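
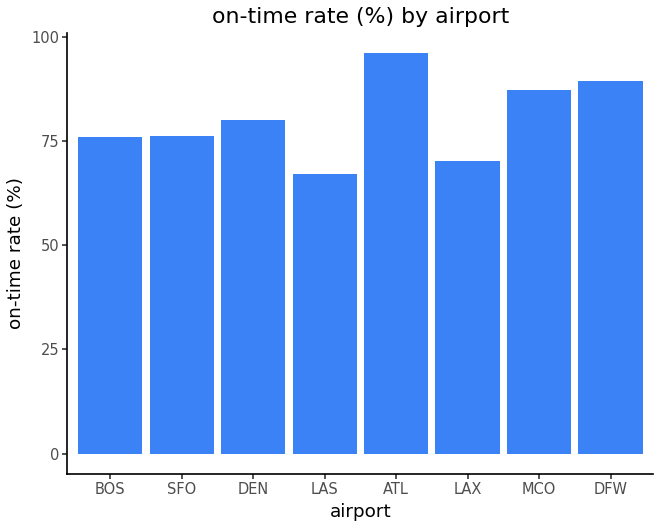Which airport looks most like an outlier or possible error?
ATL ≈ 100; the rest sit between ≈ 70 and ≈ 90.

ATL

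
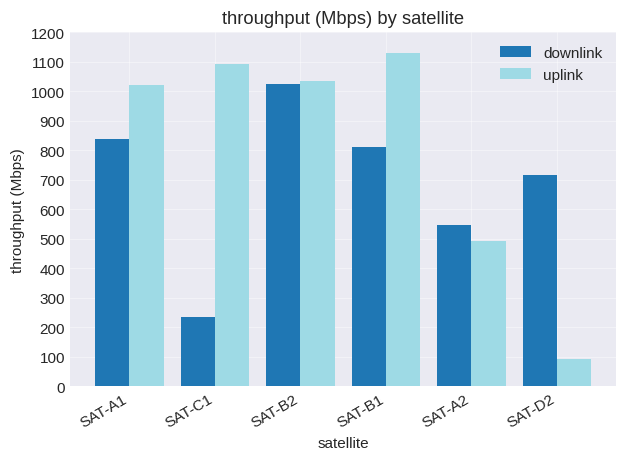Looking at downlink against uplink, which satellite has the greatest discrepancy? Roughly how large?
SAT-C1: downlink ≈ 200, uplink ≈ 1100 → gap ≈ 900. Next-largest (SAT-D2) is only ≈ 600.

SAT-C1, ≈ 900 Mbps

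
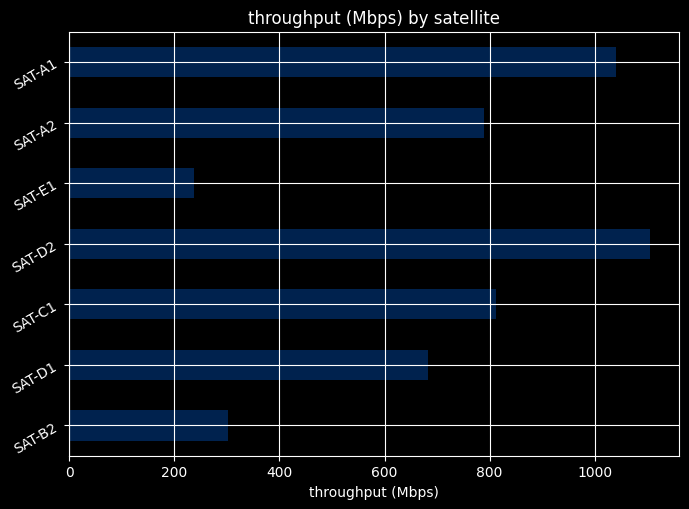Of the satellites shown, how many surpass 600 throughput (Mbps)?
Above 600: SAT-D1, SAT-C1, SAT-D2, SAT-A2, SAT-A1.

5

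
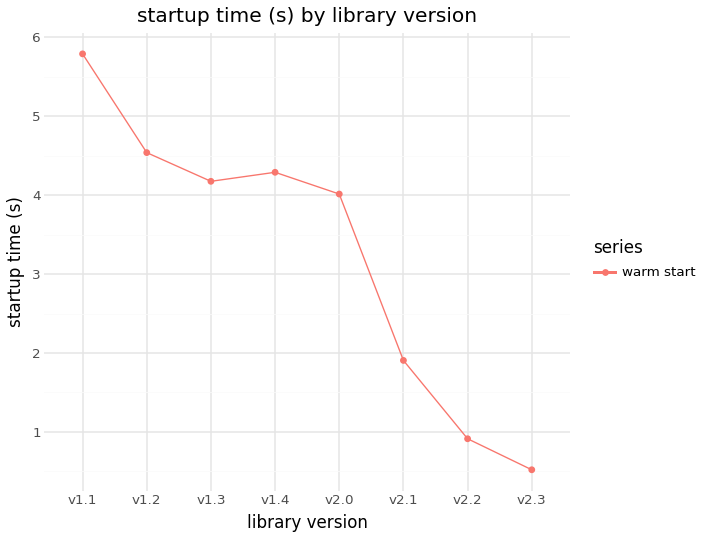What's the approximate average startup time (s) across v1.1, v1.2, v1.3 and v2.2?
(6.0 + 4.5 + 4.0 + 1.0) / 4 ≈ 3.88.

≈ 3.88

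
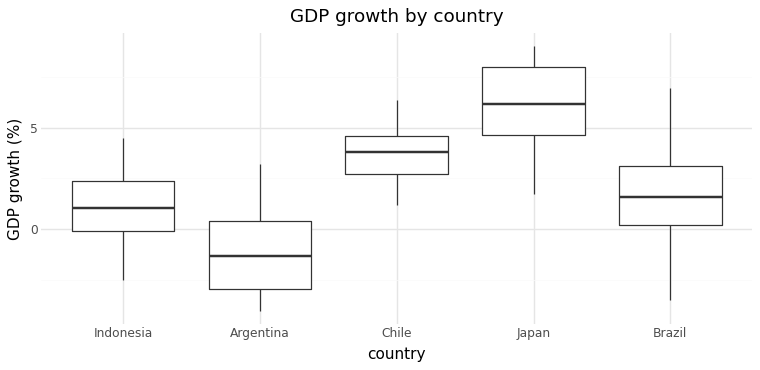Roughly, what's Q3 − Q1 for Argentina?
≈ 3

Q3 ≈ 0, Q1 ≈ -3; IQR ≈ 3.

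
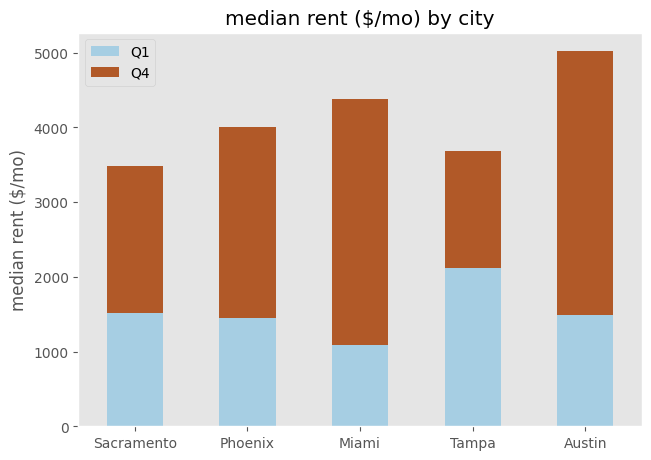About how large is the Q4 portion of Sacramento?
≈ 2000

Q4 top ≈ 3500, bottom ≈ 1500; segment ≈ 2000.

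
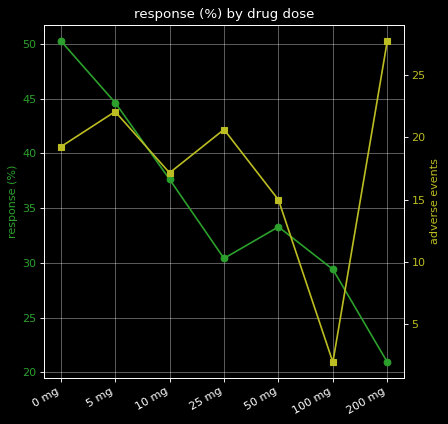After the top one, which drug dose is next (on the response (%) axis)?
Top 3 (on the response (%) axis): 0 mg ≈ 50, 5 mg ≈ 45, 10 mg ≈ 40.

5 mg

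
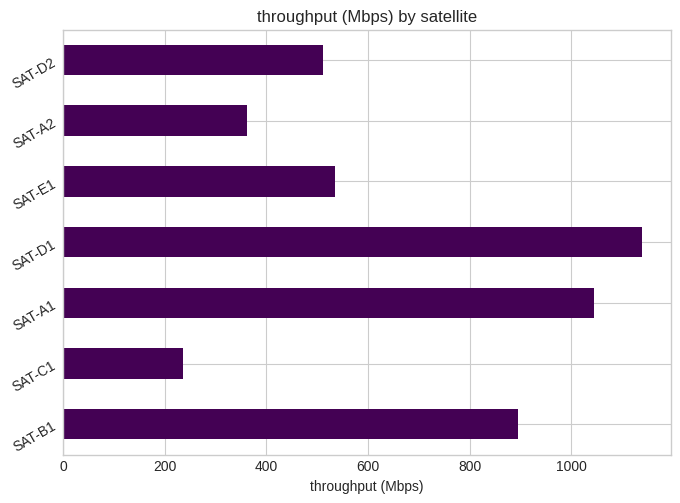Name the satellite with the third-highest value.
Top 4: SAT-D1 ≈ 1100, SAT-A1 ≈ 1000, SAT-B1 ≈ 900, SAT-E1 ≈ 500.

SAT-B1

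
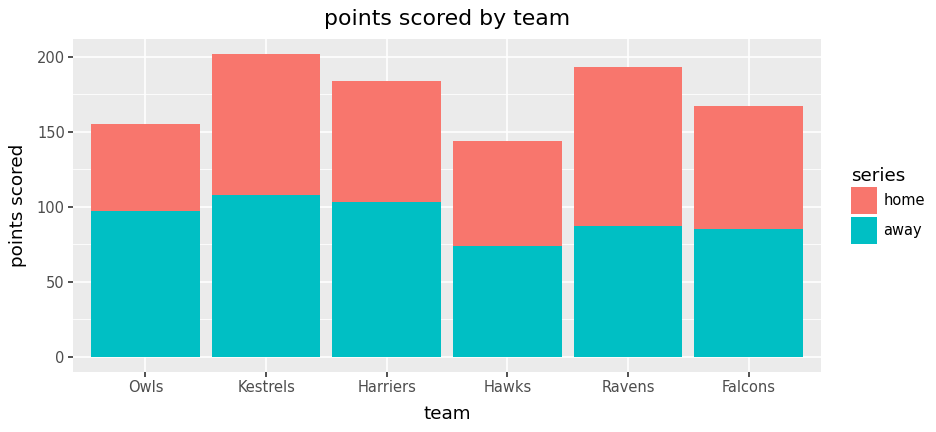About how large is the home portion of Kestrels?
≈ 100

home top ≈ 200, bottom ≈ 100; segment ≈ 100.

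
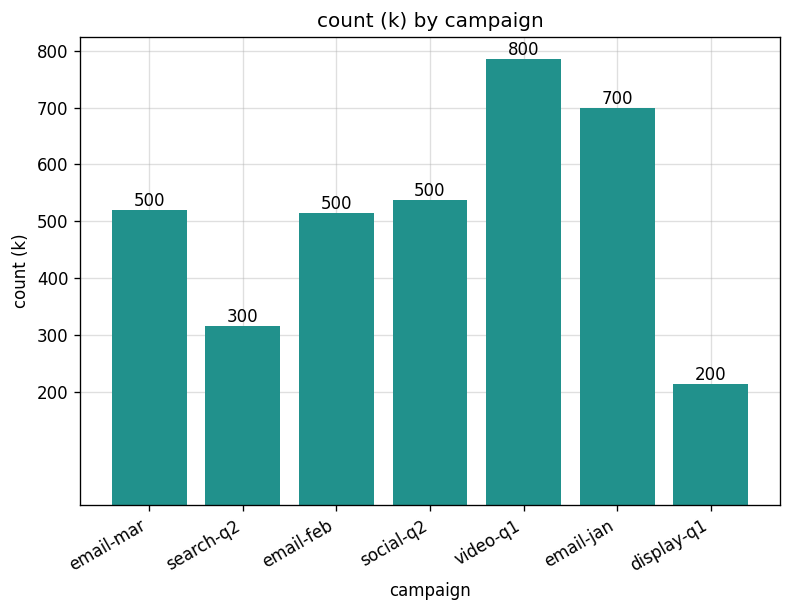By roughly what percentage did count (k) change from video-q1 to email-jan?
≈ -12.5%

video-q1 ≈ 800, email-jan ≈ 700; (700 − 800) / 800 ≈ -12.5%.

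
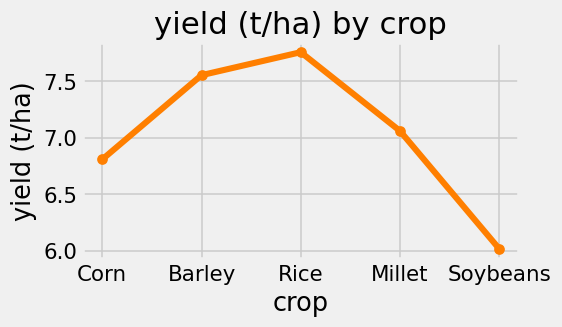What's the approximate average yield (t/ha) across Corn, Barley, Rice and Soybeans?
≈ 7.05

(6.8 + 7.6 + 7.8 + 6.0) / 4 ≈ 7.05.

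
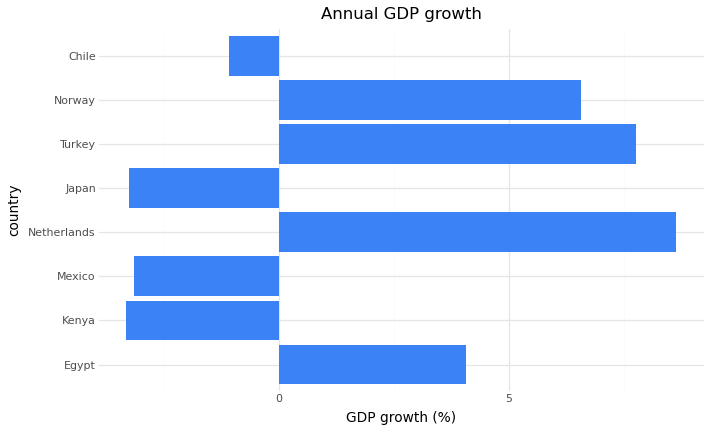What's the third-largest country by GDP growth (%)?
Top 4: Netherlands ≈ 9, Turkey ≈ 8, Norway ≈ 7, Egypt ≈ 4.

Norway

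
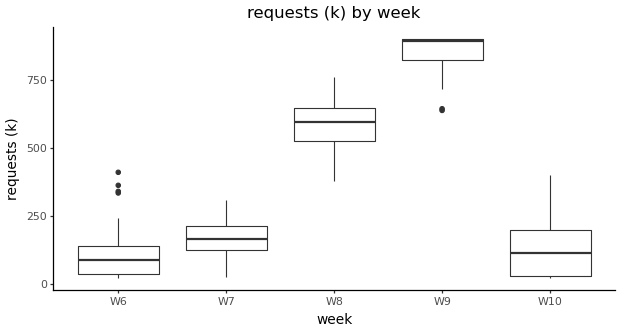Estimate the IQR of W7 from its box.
Q3 ≈ 200, Q1 ≈ 100; IQR ≈ 100.

≈ 100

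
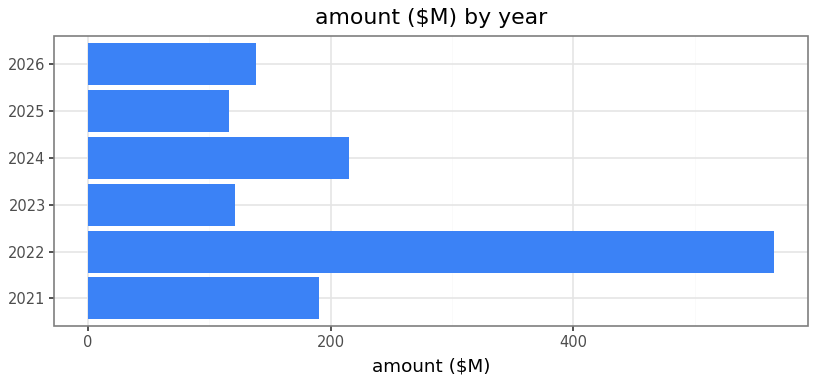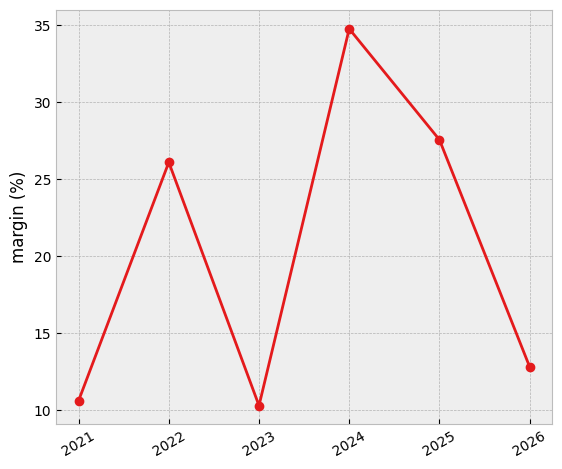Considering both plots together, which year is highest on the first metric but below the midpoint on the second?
Chart 2 median margin (%) ≈ 20; below-median years: 2021, 2023, 2026. Among those, 2021 has the highest amount ($M) (≈ 200).

2021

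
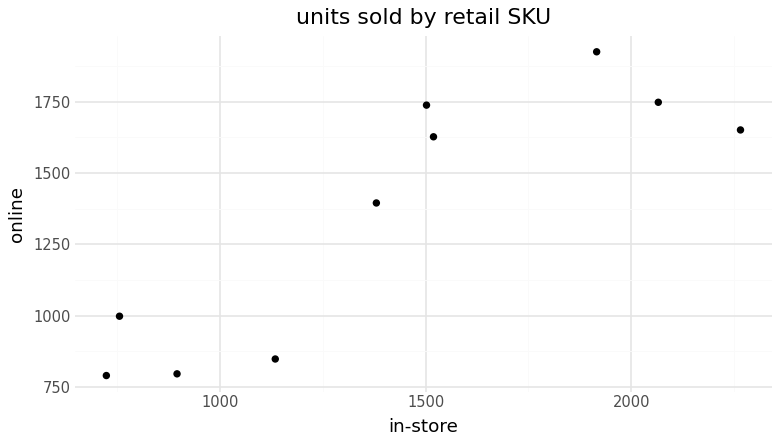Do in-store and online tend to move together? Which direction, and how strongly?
positive, strong

Points are positively correlated; strong (|r| ≈ 0.9).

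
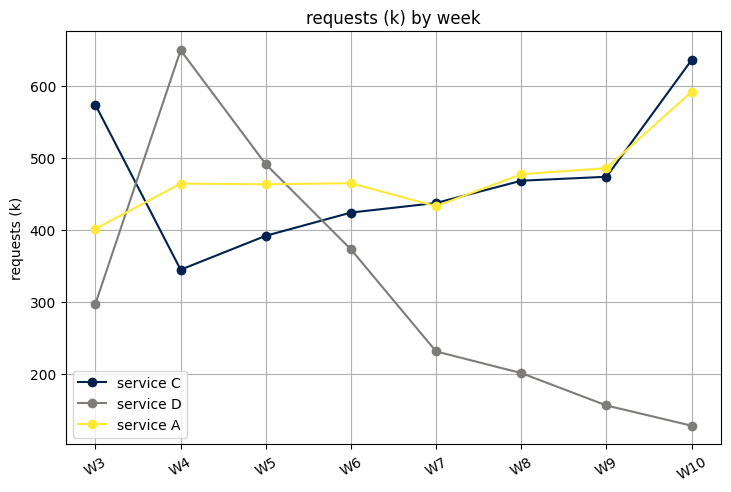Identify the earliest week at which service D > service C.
W3: service D ≈ 300 vs service C ≈ 550 (not yet); W4: service D ≈ 650 vs service C ≈ 350 (first crossover).

W4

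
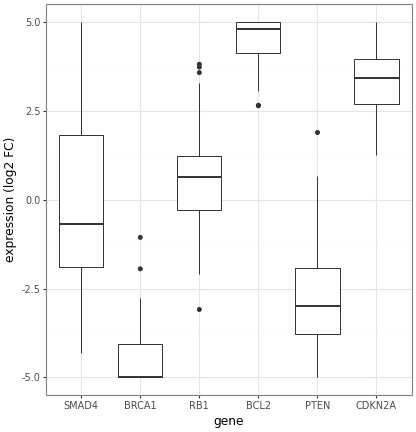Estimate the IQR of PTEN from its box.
Q3 ≈ -2, Q1 ≈ -4; IQR ≈ 2.

≈ 2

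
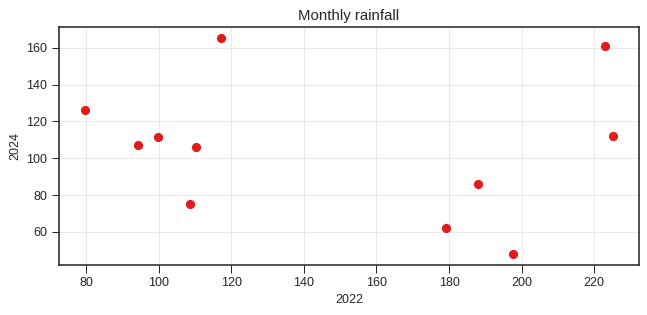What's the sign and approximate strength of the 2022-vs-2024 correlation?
Points are roughly uncorrelated; weak (|r| ≈ 0.1).

no clear correlation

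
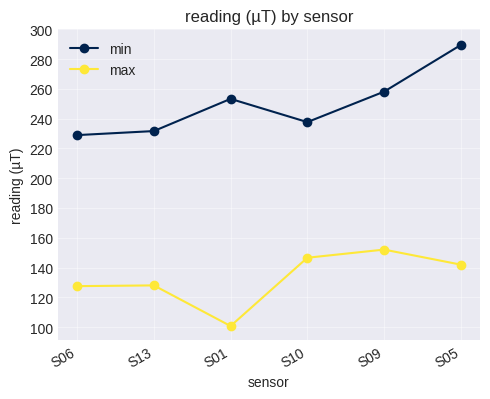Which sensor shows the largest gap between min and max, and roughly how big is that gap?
S01, ≈ 160 µT

S01: min ≈ 260, max ≈ 100 → gap ≈ 160. Next-largest (S05) is only ≈ 140.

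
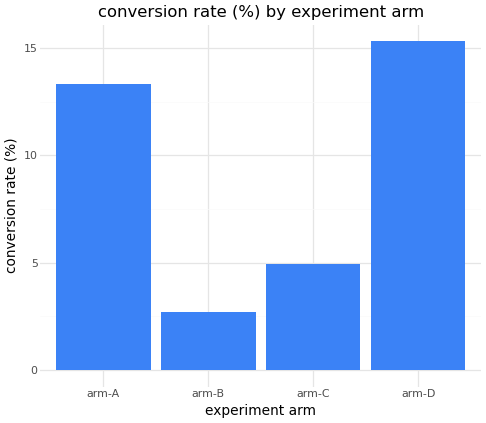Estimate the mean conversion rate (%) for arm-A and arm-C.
(14 + 4) / 2 ≈ 9.

≈ 9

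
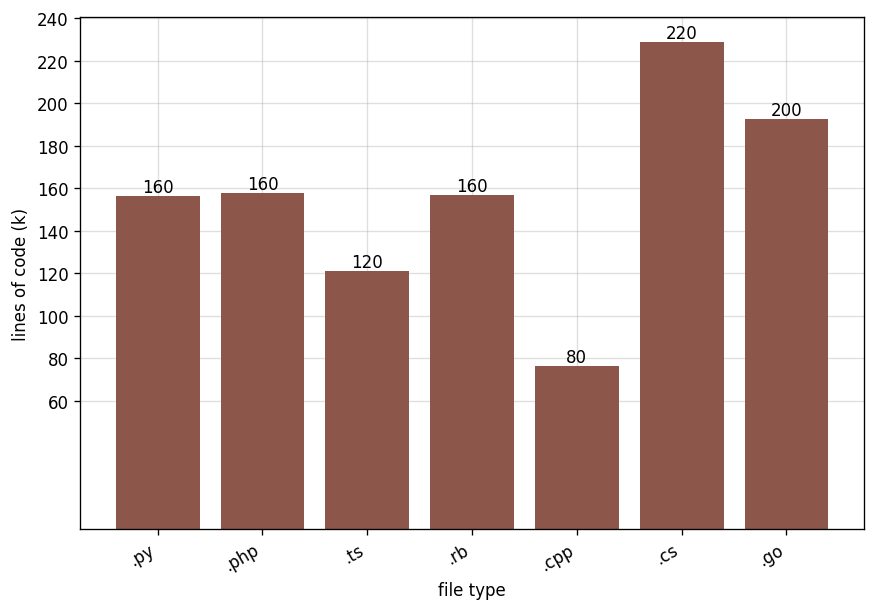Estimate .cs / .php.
.cs ≈ 220, .php ≈ 160; 220/160 ≈ 1.38.

≈ 1.38×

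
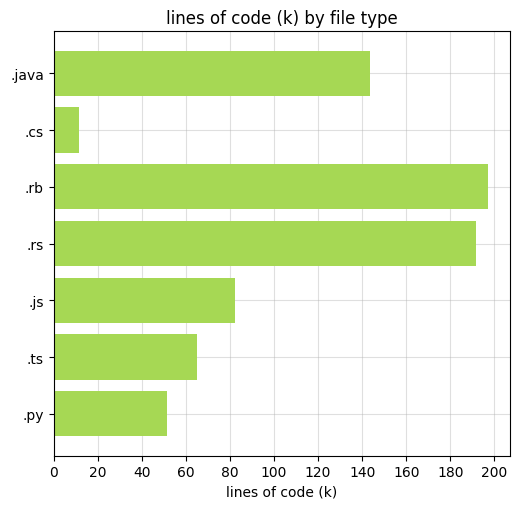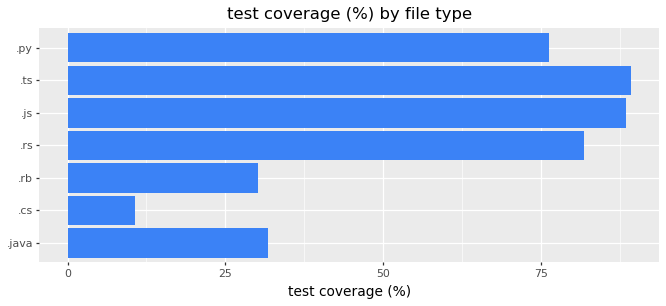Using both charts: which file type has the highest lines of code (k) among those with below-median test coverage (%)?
.rb

Chart 2 median test coverage (%) ≈ 80; below-median file types: .java, .cs, .rb. Among those, .rb has the highest lines of code (k) (≈ 200).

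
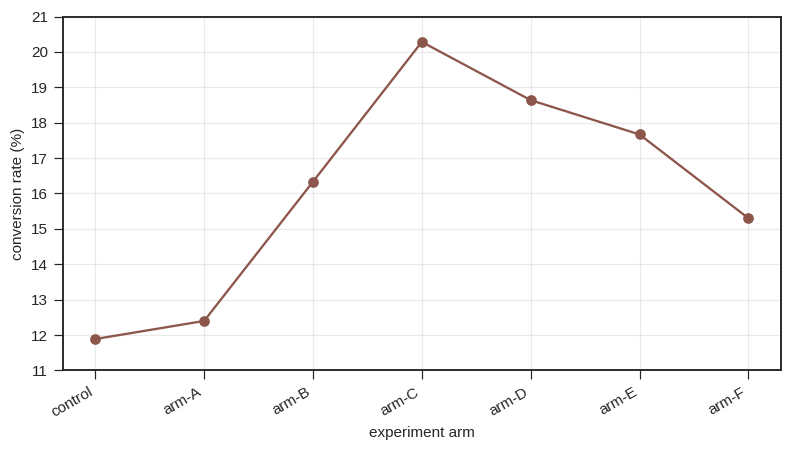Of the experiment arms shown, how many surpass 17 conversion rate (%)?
Above 17: arm-C, arm-D, arm-E.

3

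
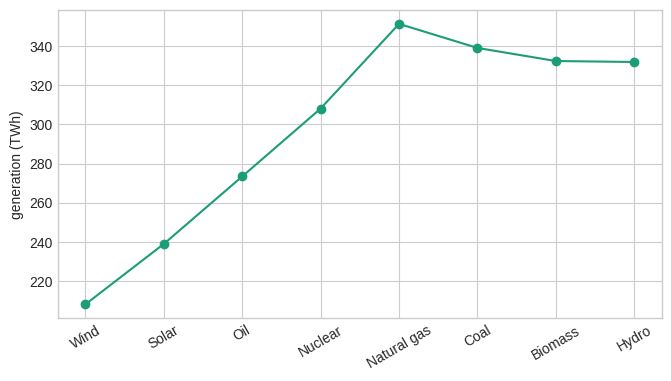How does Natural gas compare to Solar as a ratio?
≈ 1.5×

Natural gas ≈ 360, Solar ≈ 240; 360/240 ≈ 1.5.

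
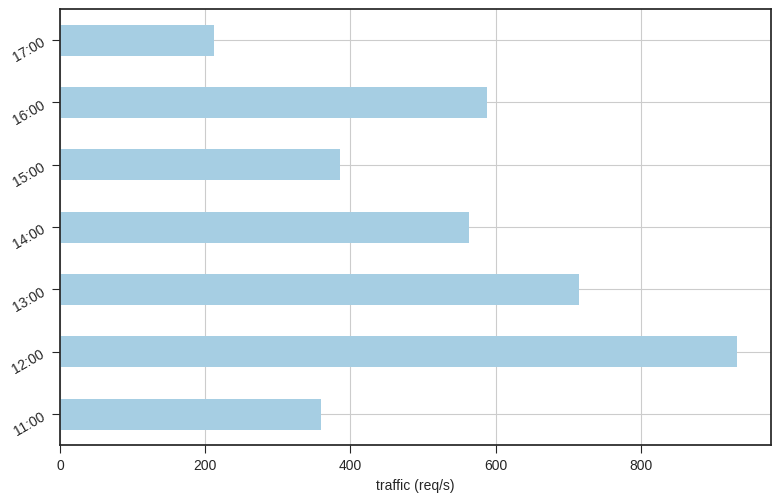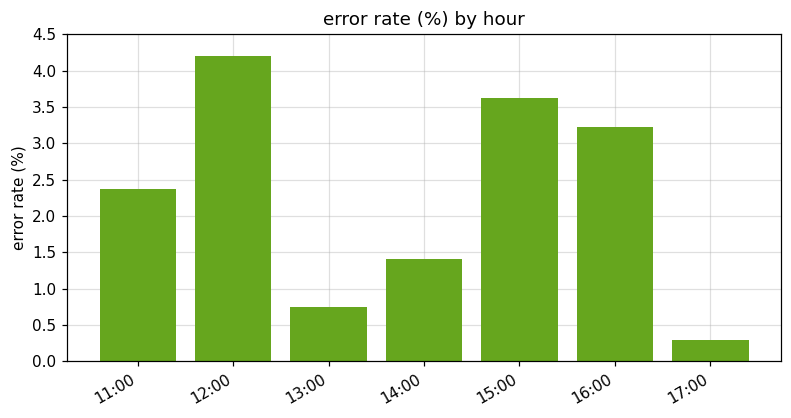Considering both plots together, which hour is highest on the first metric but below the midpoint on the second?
Chart 2 median error rate (%) ≈ 2.5; below-median hours: 13:00, 14:00, 17:00. Among those, 13:00 has the highest traffic (req/s) (≈ 700).

13:00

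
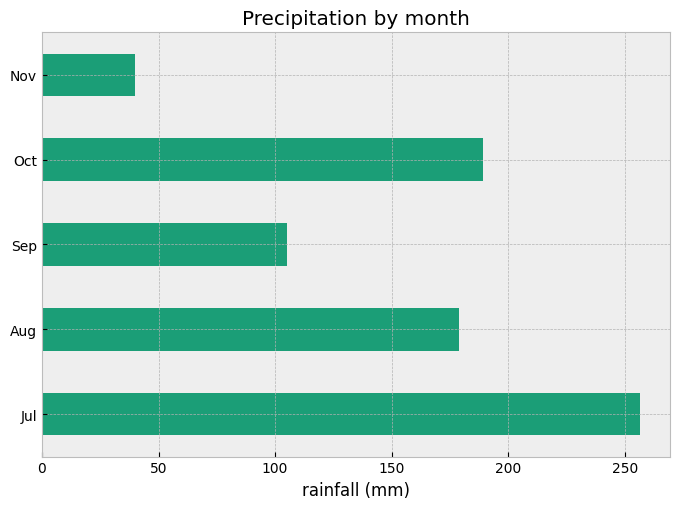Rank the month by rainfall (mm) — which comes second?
Top 3: Jul ≈ 250, Oct ≈ 200, Aug ≈ 175.

Oct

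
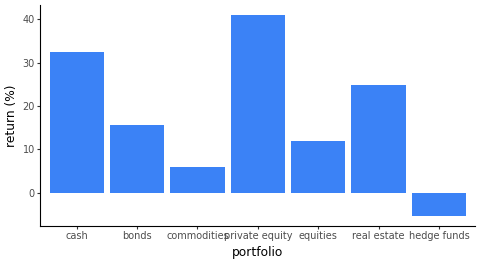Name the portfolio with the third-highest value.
Top 4: private equity ≈ 40, cash ≈ 35, real estate ≈ 25, bonds ≈ 15.

real estate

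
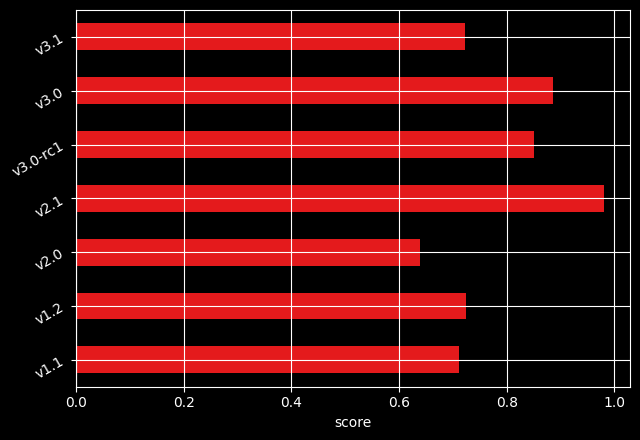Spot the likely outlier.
v2.1

v2.1 ≈ 1.0; the rest sit between ≈ 0.6 and ≈ 0.9.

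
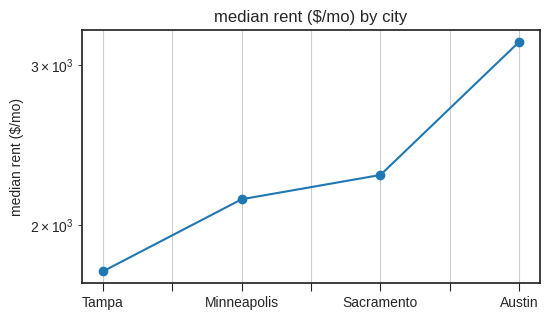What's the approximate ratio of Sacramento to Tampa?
≈ 1.22×

Sacramento ≈ 2200, Tampa ≈ 1800; 2200/1800 ≈ 1.22.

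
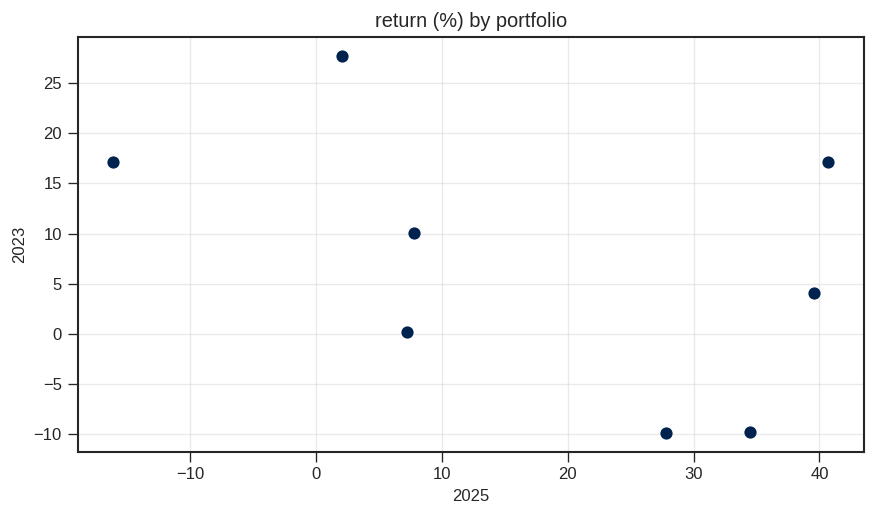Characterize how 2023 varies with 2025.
Points are negatively correlated; moderate (|r| ≈ 0.5).

negative, moderate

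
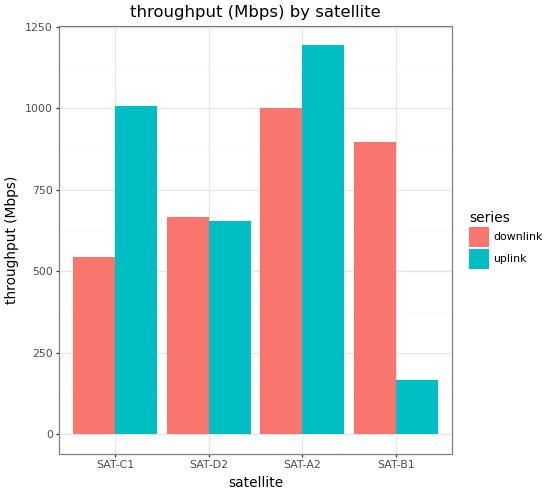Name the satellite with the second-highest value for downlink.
Top 3 for downlink: SAT-A2 ≈ 1000, SAT-B1 ≈ 900, SAT-D2 ≈ 700.

SAT-B1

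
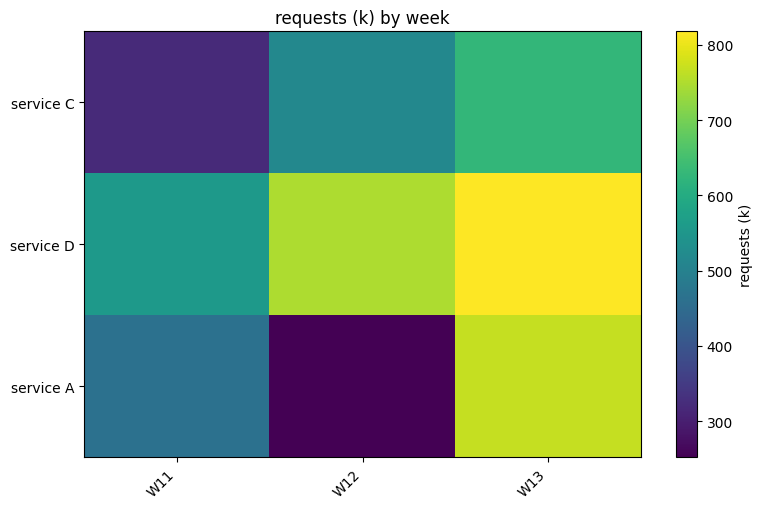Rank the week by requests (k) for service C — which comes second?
Top 3 for service C: W13 ≈ 650, W12 ≈ 500, W11 ≈ 300.

W12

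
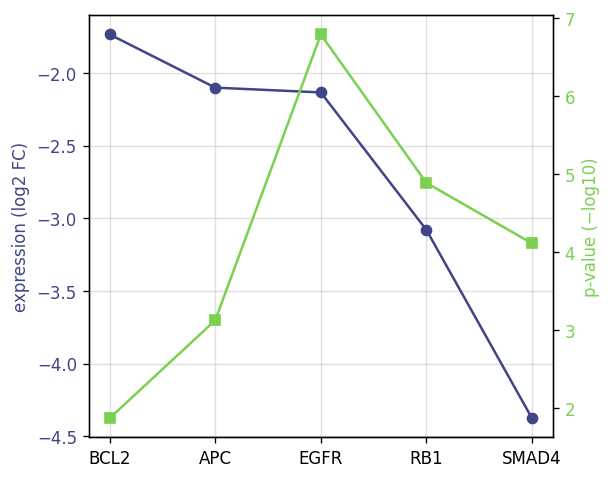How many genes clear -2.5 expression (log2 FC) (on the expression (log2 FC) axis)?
Above -2.5: BCL2, APC, EGFR.

3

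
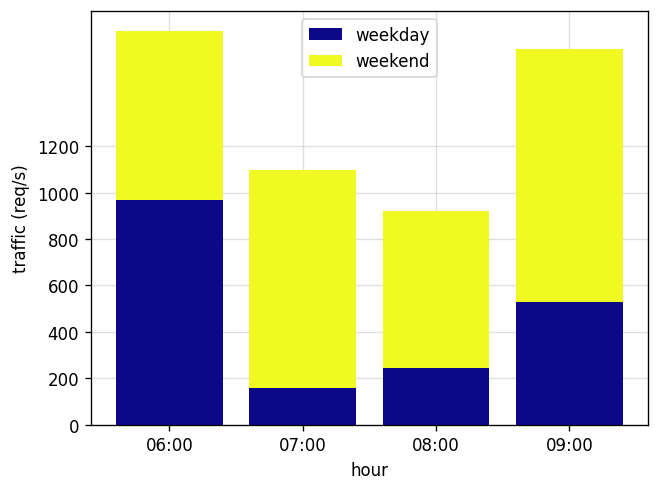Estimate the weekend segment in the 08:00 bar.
weekend top ≈ 1000, bottom ≈ 200; segment ≈ 800.

≈ 800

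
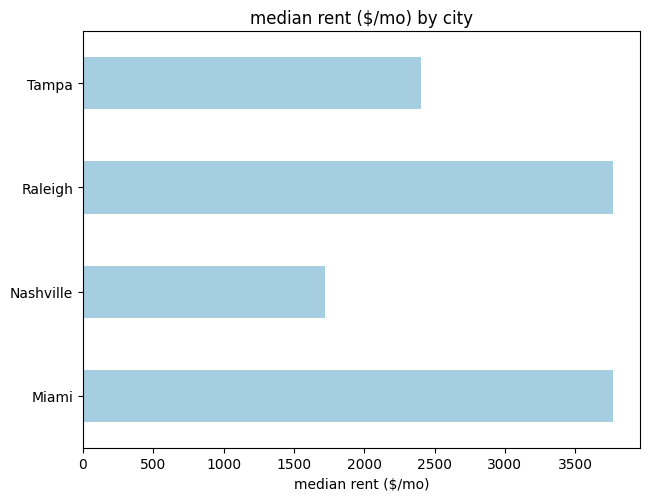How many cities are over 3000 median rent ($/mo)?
Above 3000: Miami, Raleigh.

2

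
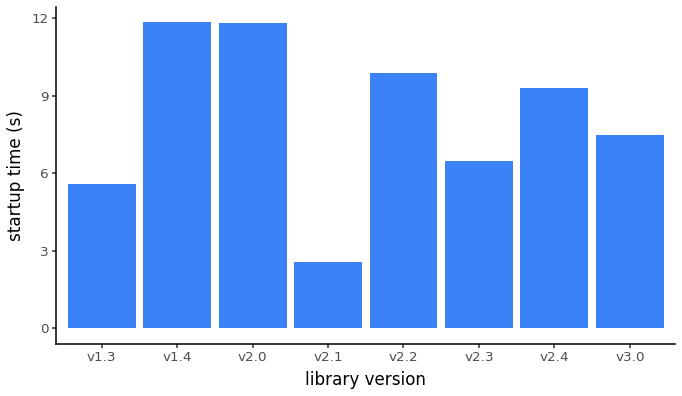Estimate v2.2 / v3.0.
v2.2 ≈ 10, v3.0 ≈ 7; 10/7 ≈ 1.43.

≈ 1.43×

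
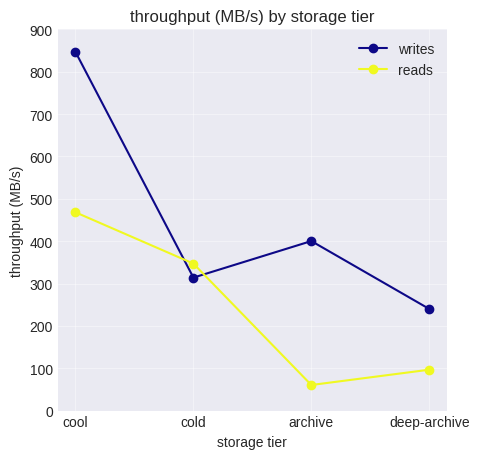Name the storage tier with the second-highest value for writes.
archive

Top 3 for writes: cool ≈ 800, archive ≈ 400, cold ≈ 300.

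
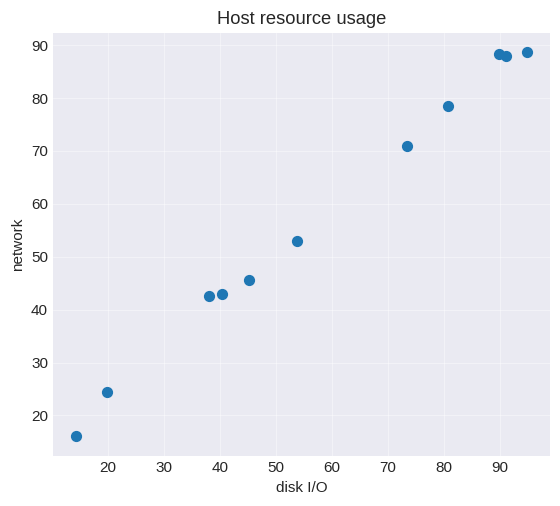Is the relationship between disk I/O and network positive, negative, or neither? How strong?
Points are positively correlated; strong (|r| ≈ 1.0).

positive, strong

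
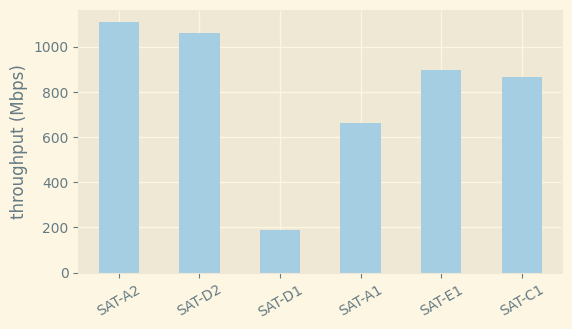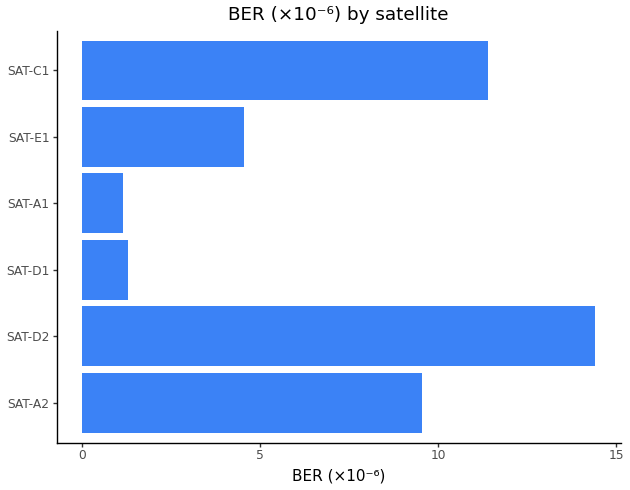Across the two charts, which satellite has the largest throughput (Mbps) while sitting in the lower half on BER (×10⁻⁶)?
SAT-E1

Chart 2 median BER (×10⁻⁶) ≈ 8; below-median satellites: SAT-D1, SAT-A1, SAT-E1. Among those, SAT-E1 has the highest throughput (Mbps) (≈ 800).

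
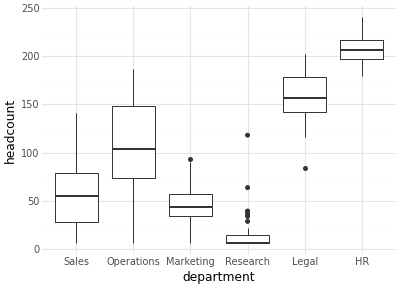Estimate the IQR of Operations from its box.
Q3 ≈ 140, Q1 ≈ 80; IQR ≈ 60.

≈ 60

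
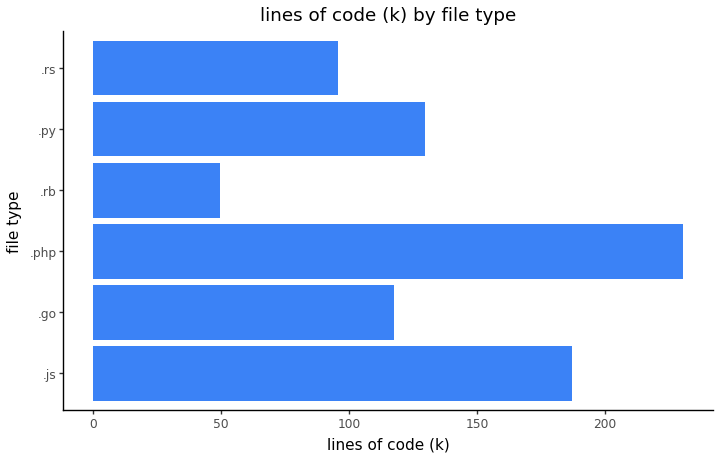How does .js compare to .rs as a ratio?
.js ≈ 180, .rs ≈ 100; 180/100 ≈ 1.8.

≈ 1.8×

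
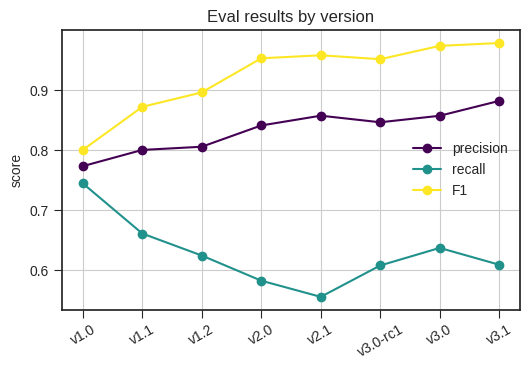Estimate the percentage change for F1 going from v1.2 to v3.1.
v1.2 ≈ 0.90, v3.1 ≈ 1.00; (1.00 − 0.90) / 0.90 ≈ +11.1%.

≈ +11.1%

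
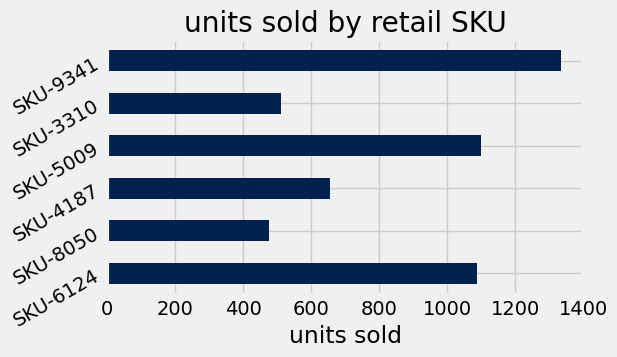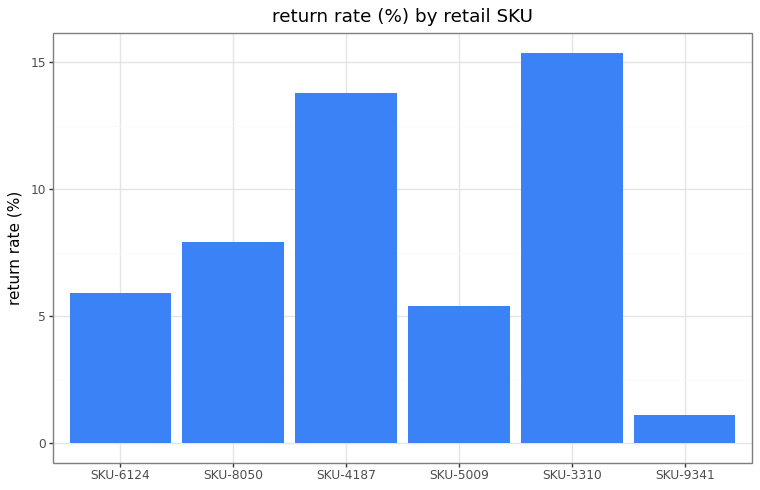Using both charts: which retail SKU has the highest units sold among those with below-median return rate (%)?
SKU-9341

Chart 2 median return rate (%) ≈ 6; below-median retail SKUs: SKU-6124, SKU-5009, SKU-9341. Among those, SKU-9341 has the highest units sold (≈ 1400).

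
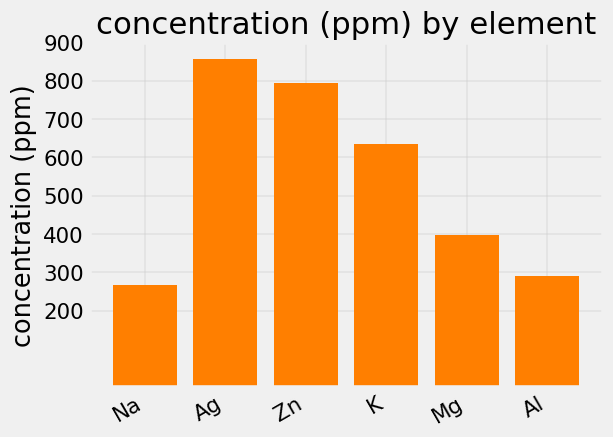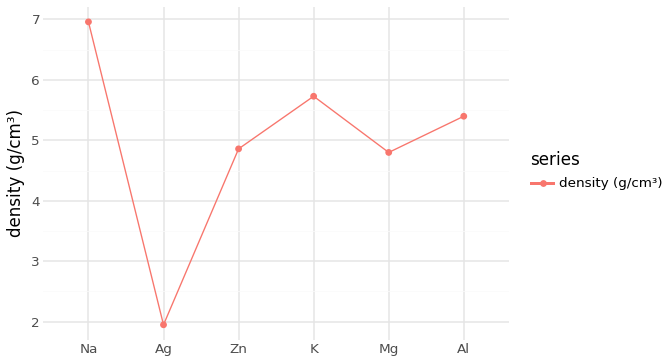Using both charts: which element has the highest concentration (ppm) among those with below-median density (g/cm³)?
Chart 2 median density (g/cm³) ≈ 5; below-median elements: Ag, Zn, Mg. Among those, Ag has the highest concentration (ppm) (≈ 900).

Ag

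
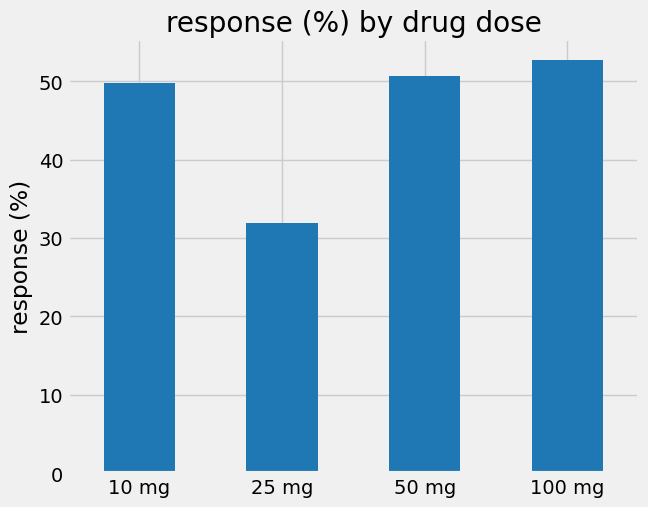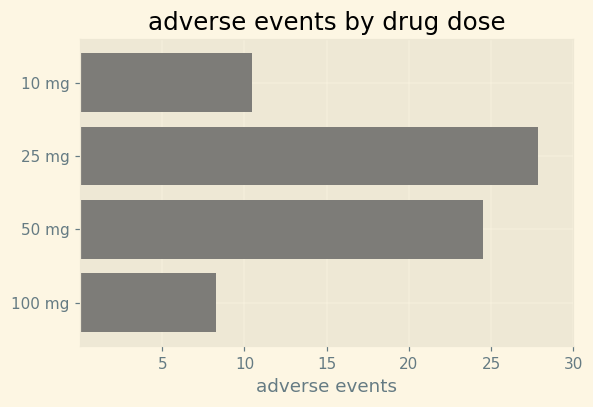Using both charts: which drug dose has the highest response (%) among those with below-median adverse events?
100 mg

Chart 2 median adverse events ≈ 20; below-median drug doses: 10 mg, 100 mg. Among those, 100 mg has the highest response (%) (≈ 55).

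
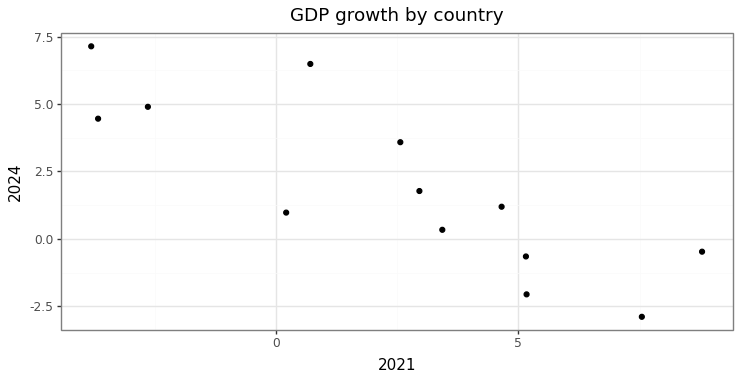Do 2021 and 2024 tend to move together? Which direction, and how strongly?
Points are negatively correlated; strong (|r| ≈ 0.8).

negative, strong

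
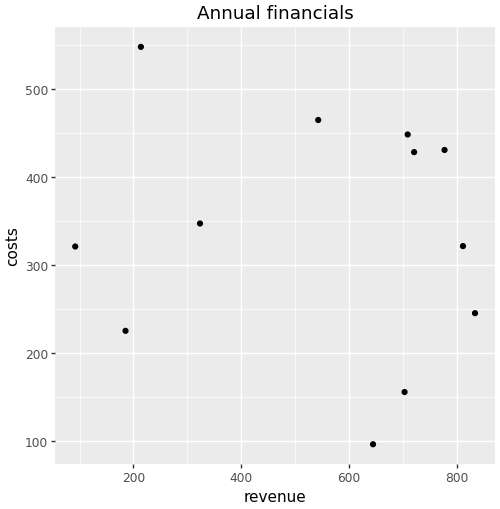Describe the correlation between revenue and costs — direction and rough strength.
no clear correlation

Points are roughly uncorrelated; weak (|r| ≈ 0.1).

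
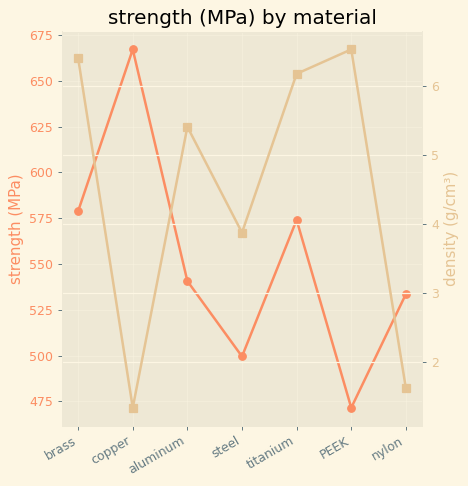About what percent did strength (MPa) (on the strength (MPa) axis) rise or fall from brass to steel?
brass ≈ 580, steel ≈ 500; (500 − 580) / 580 ≈ -13.8%.

≈ -13.8%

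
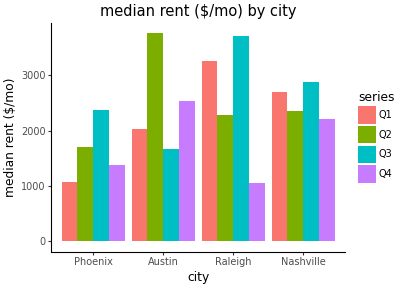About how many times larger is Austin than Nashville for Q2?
≈ 1.6×

Austin ≈ 4000, Nashville ≈ 2500; 4000/2500 ≈ 1.6.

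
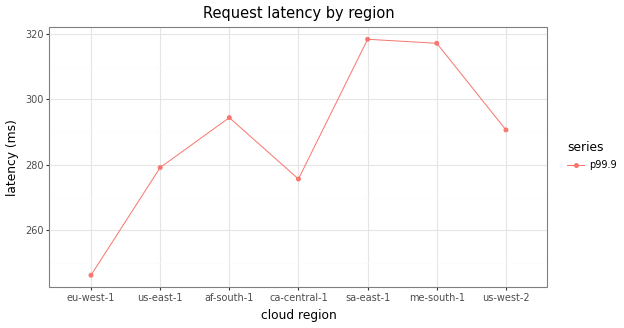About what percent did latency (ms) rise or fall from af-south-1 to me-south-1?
≈ +10.3%

af-south-1 ≈ 290, me-south-1 ≈ 320; (320 − 290) / 290 ≈ +10.3%.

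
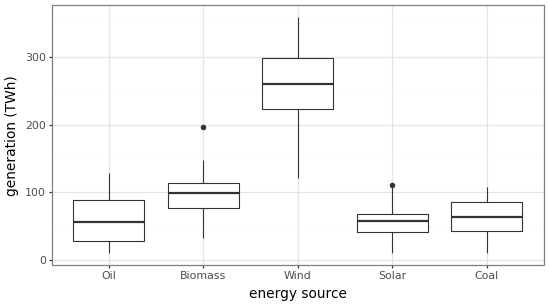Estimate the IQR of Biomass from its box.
≈ 40

Q3 ≈ 120, Q1 ≈ 80; IQR ≈ 40.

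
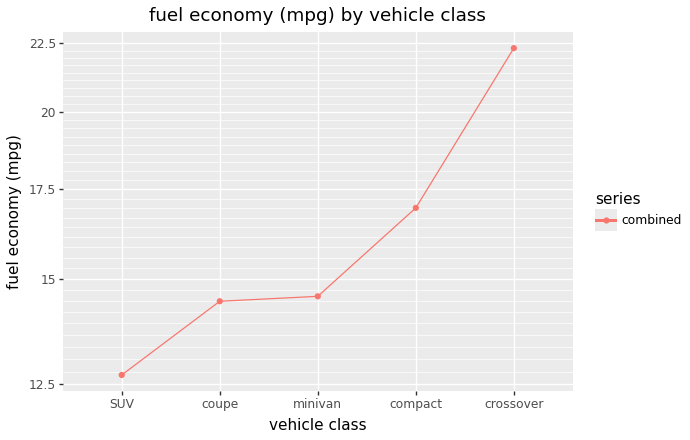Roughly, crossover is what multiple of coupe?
≈ 1.57×

crossover ≈ 22, coupe ≈ 14; 22/14 ≈ 1.57.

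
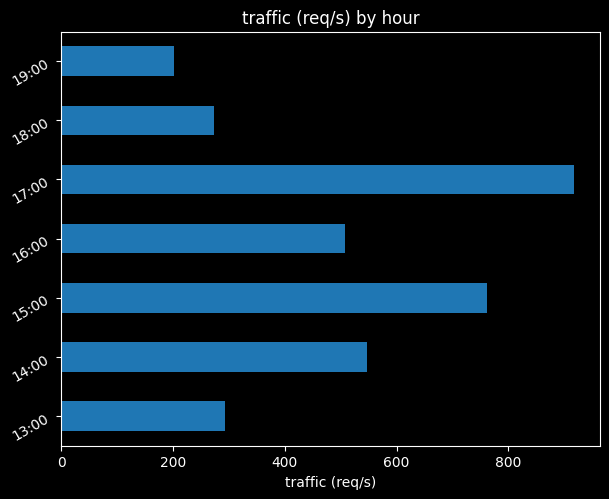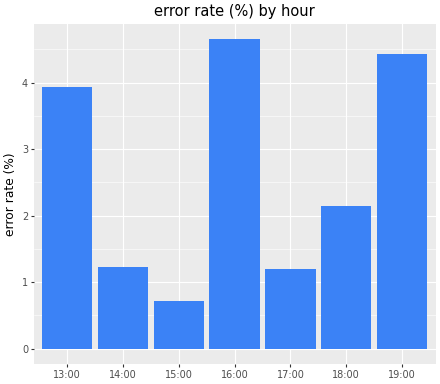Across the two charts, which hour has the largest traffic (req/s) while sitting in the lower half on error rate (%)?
17:00

Chart 2 median error rate (%) ≈ 2; below-median hours: 14:00, 15:00, 17:00. Among those, 17:00 has the highest traffic (req/s) (≈ 900).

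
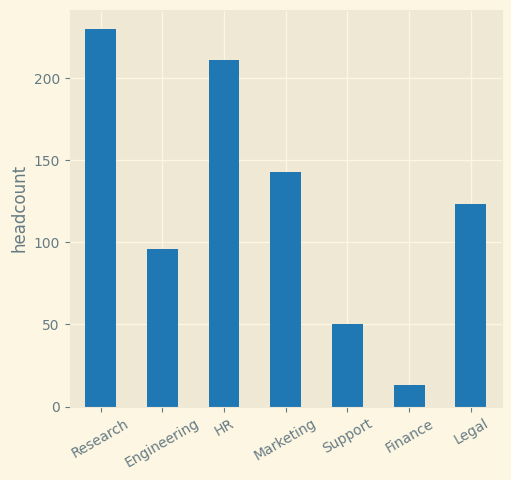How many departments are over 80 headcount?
Above 80: Research, Engineering, HR, Marketing, Legal.

5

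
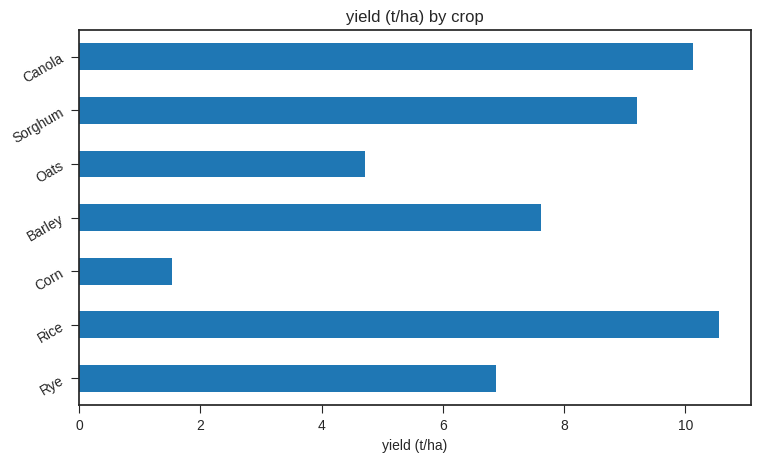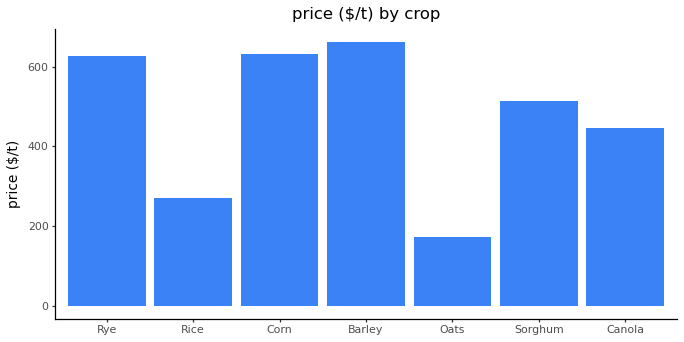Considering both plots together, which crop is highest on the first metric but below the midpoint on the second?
Chart 2 median price ($/t) ≈ 500; below-median crops: Rice, Oats, Canola. Among those, Rice has the highest yield (t/ha) (≈ 11).

Rice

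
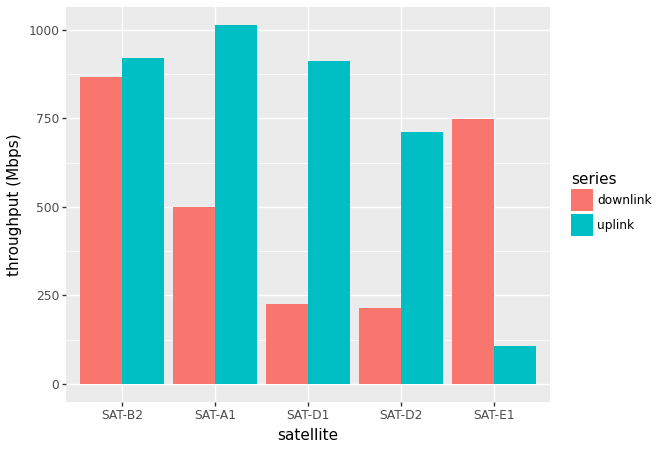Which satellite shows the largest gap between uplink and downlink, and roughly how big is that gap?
SAT-D1, ≈ 700 Mbps

SAT-D1: uplink ≈ 900, downlink ≈ 200 → gap ≈ 700. Next-largest (SAT-E1) is only ≈ 600.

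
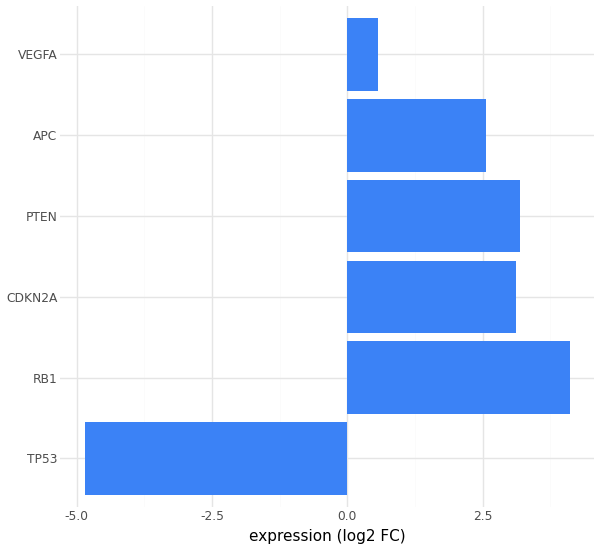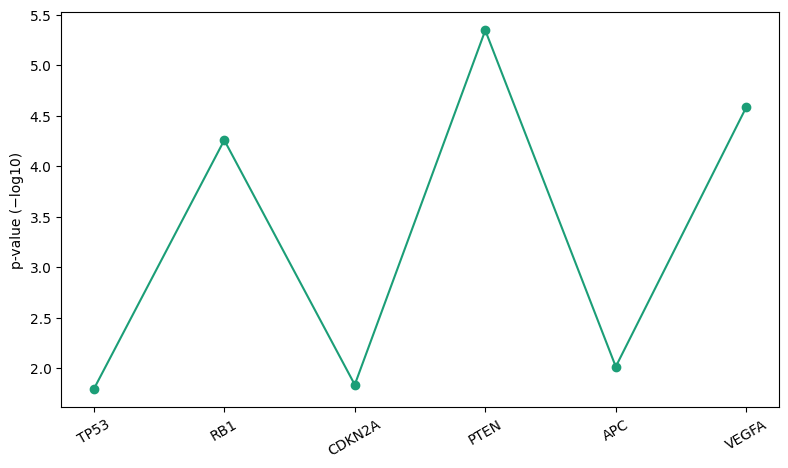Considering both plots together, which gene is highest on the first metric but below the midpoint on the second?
CDKN2A

Chart 2 median p-value (−log10) ≈ 3; below-median genes: TP53, CDKN2A, APC. Among those, CDKN2A has the highest expression (log2 FC) (≈ 3).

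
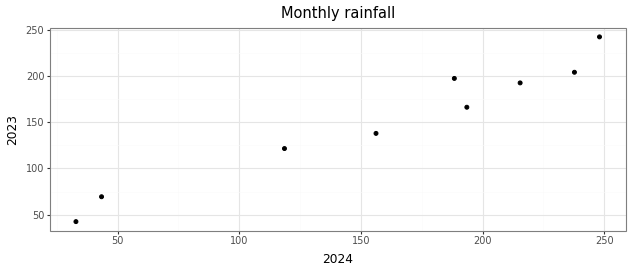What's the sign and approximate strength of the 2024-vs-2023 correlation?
positive, strong

Points are positively correlated; strong (|r| ≈ 1.0).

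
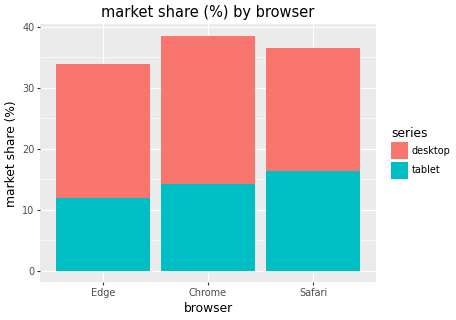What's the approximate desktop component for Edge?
desktop top ≈ 35, bottom ≈ 10; segment ≈ 25.

≈ 25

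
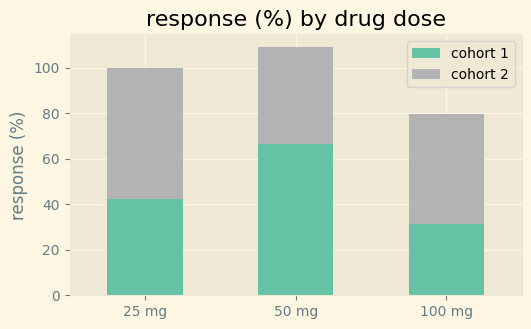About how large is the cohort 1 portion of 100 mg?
≈ 30

cohort 1 top ≈ 30, bottom ≈ 0; segment ≈ 30.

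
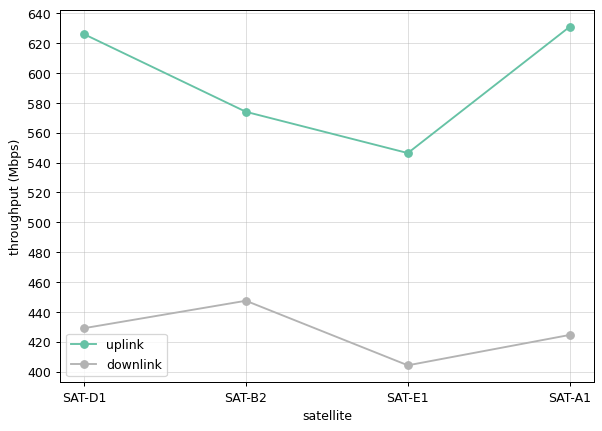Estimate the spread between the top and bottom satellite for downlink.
Max SAT-B2 ≈ 440, min SAT-E1 ≈ 400; range ≈ 40.

≈ 40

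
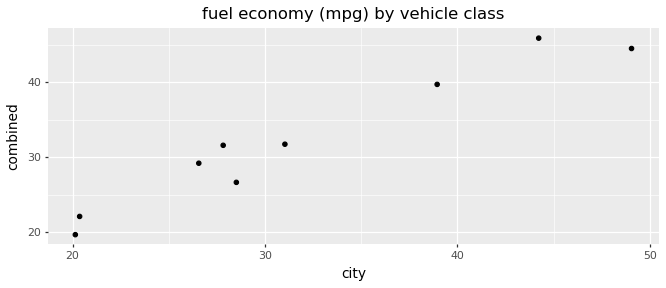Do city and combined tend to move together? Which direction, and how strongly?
Points are positively correlated; strong (|r| ≈ 1.0).

positive, strong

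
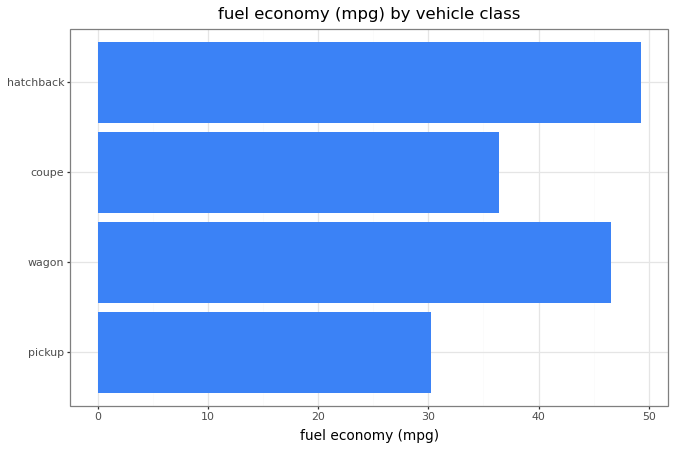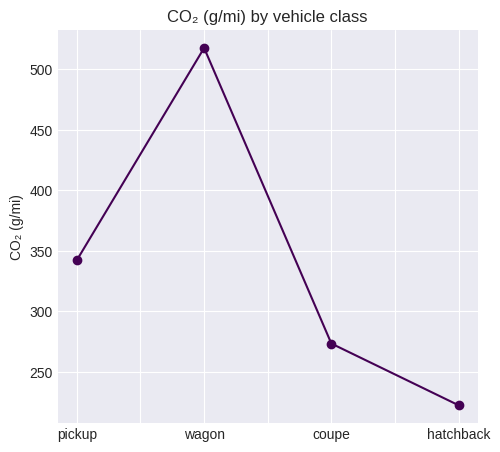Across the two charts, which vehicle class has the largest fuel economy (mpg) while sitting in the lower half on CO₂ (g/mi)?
hatchback

Chart 2 median CO₂ (g/mi) ≈ 300; below-median vehicle classes: coupe, hatchback. Among those, hatchback has the highest fuel economy (mpg) (≈ 50).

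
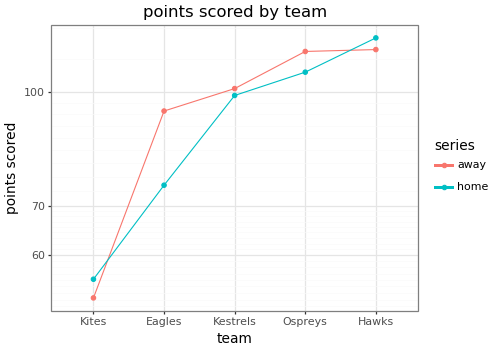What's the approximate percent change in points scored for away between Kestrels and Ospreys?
Kestrels ≈ 100, Ospreys ≈ 110; (110 − 100) / 100 ≈ +10%.

≈ +10%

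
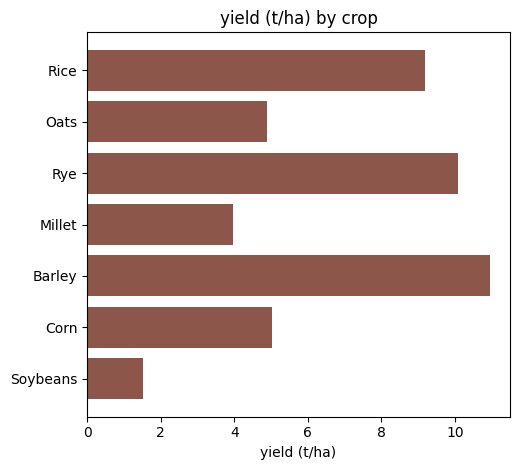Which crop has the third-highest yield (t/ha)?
Rice

Top 4: Barley ≈ 11, Rye ≈ 10, Rice ≈ 9, Corn ≈ 5.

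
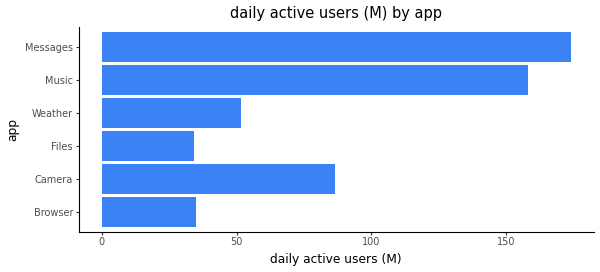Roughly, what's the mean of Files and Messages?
(40 + 180) / 2 ≈ 110.

≈ 110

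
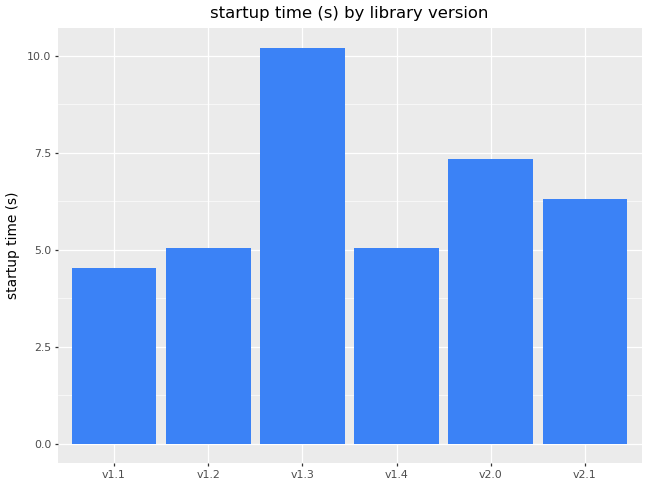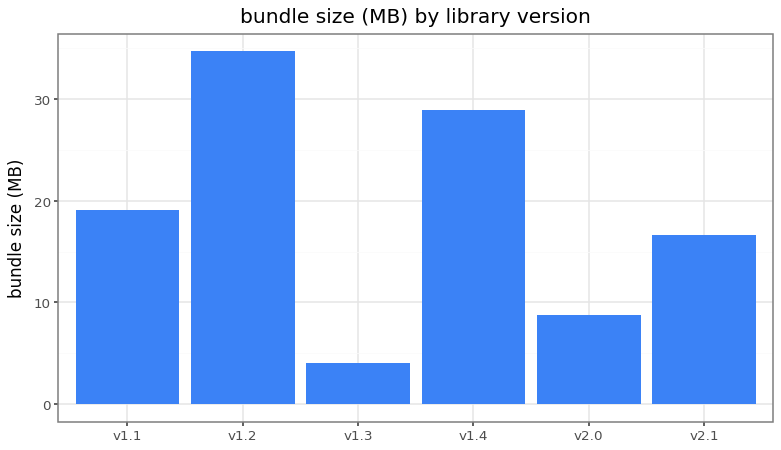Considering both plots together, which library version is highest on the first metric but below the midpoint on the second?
v1.3

Chart 2 median bundle size (MB) ≈ 20; below-median library versions: v1.3, v2.0, v2.1. Among those, v1.3 has the highest startup time (s) (≈ 10).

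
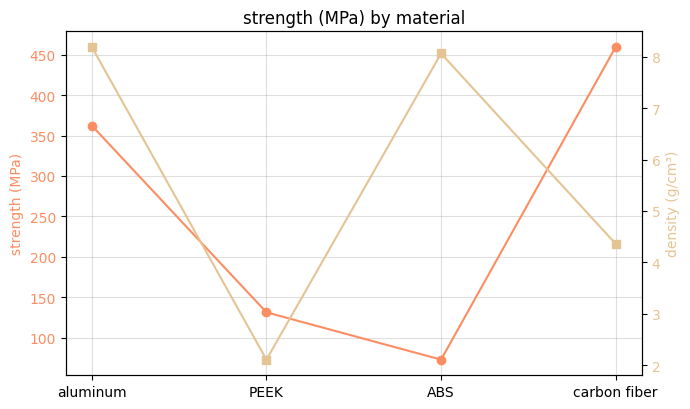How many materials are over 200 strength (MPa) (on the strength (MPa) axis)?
Above 200: aluminum, carbon fiber.

2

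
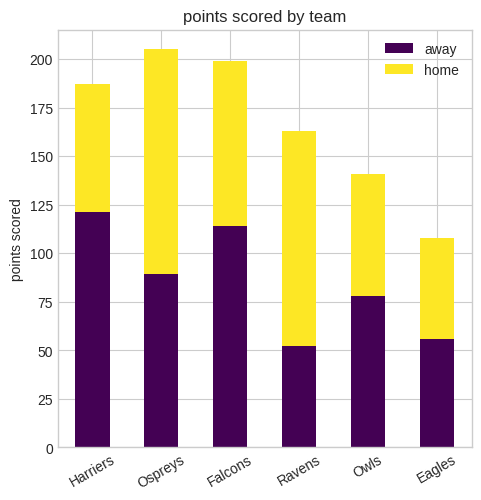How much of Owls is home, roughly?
home top ≈ 140, bottom ≈ 80; segment ≈ 60.

≈ 60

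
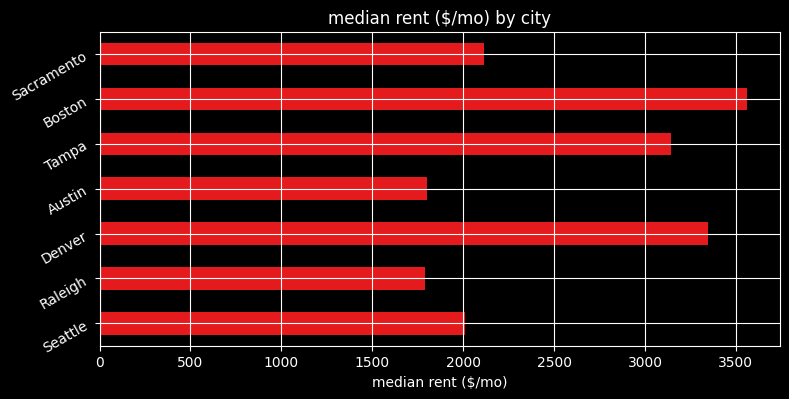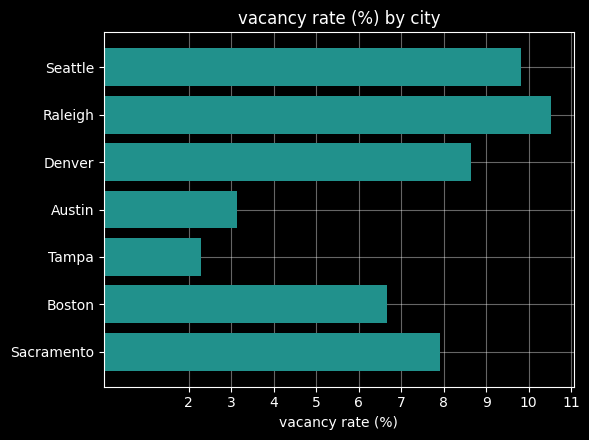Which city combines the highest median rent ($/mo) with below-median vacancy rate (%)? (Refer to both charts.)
Boston

Chart 2 median vacancy rate (%) ≈ 8; below-median cities: Austin, Tampa, Boston. Among those, Boston has the highest median rent ($/mo) (≈ 3500).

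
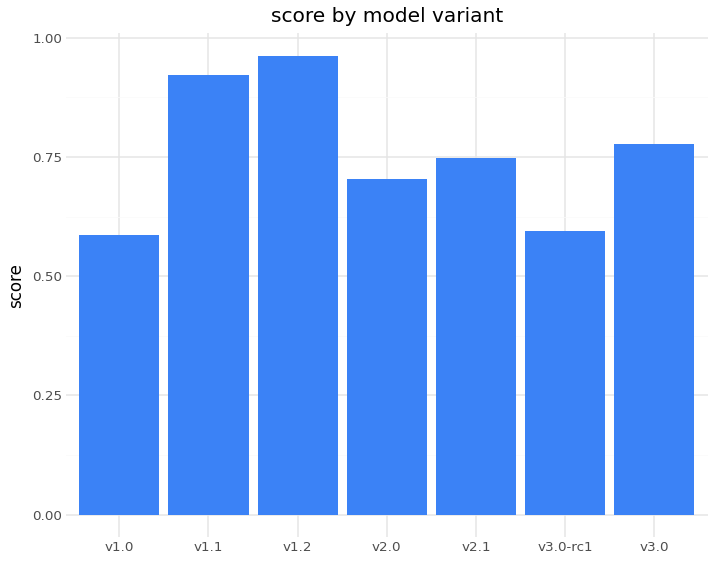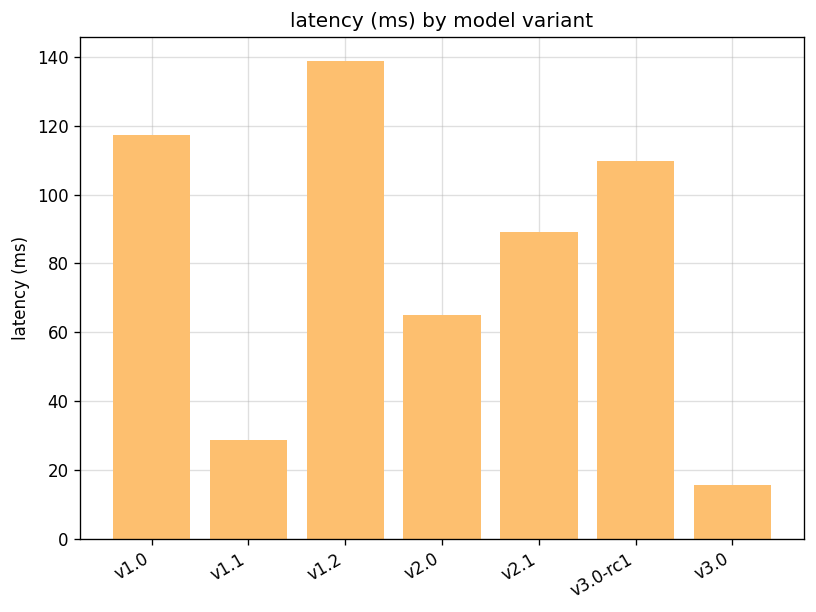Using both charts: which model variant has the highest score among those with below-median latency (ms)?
v1.1

Chart 2 median latency (ms) ≈ 80; below-median model variants: v1.1, v2.0, v3.0. Among those, v1.1 has the highest score (≈ 0.9).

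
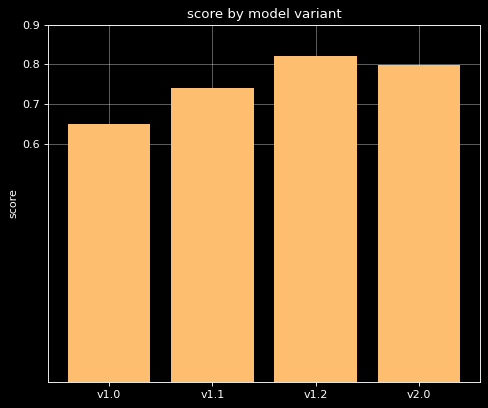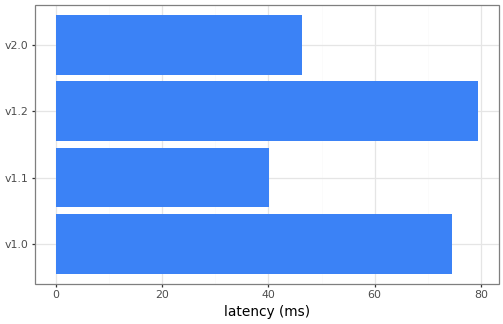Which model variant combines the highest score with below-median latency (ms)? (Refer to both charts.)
Chart 2 median latency (ms) ≈ 60; below-median model variants: v1.1, v2.0. Among those, v2.0 has the highest score (≈ 0.8).

v2.0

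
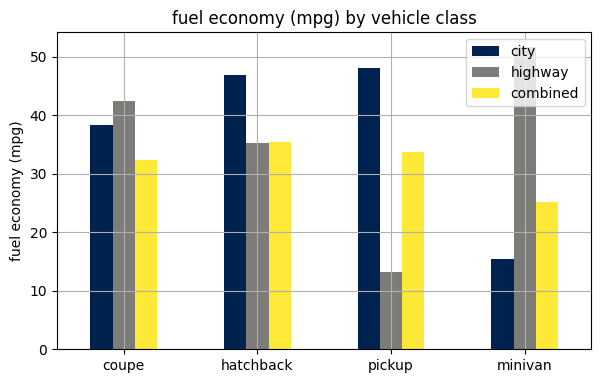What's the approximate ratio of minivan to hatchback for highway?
≈ 1.43×

minivan ≈ 50, hatchback ≈ 35; 50/35 ≈ 1.43.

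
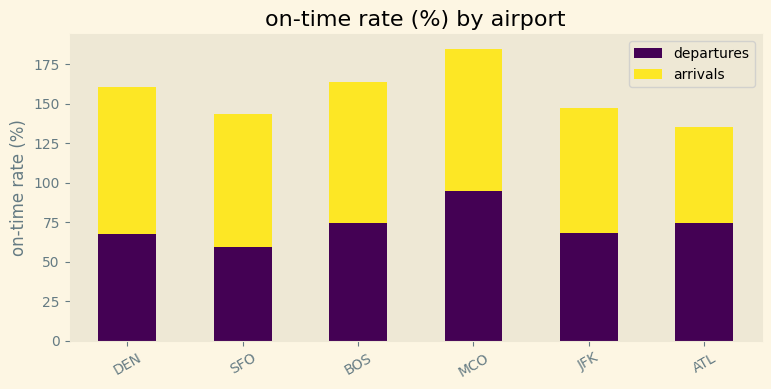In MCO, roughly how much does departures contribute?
departures top ≈ 100, bottom ≈ 0; segment ≈ 100.

≈ 100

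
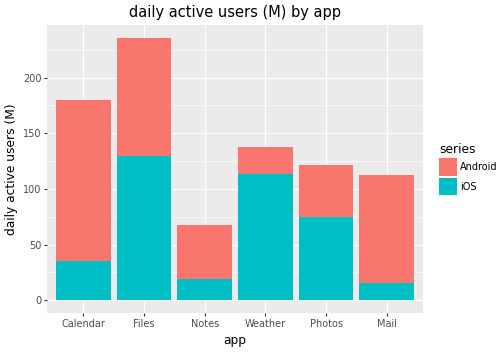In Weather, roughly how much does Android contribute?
Android top ≈ 140, bottom ≈ 120; segment ≈ 20.

≈ 20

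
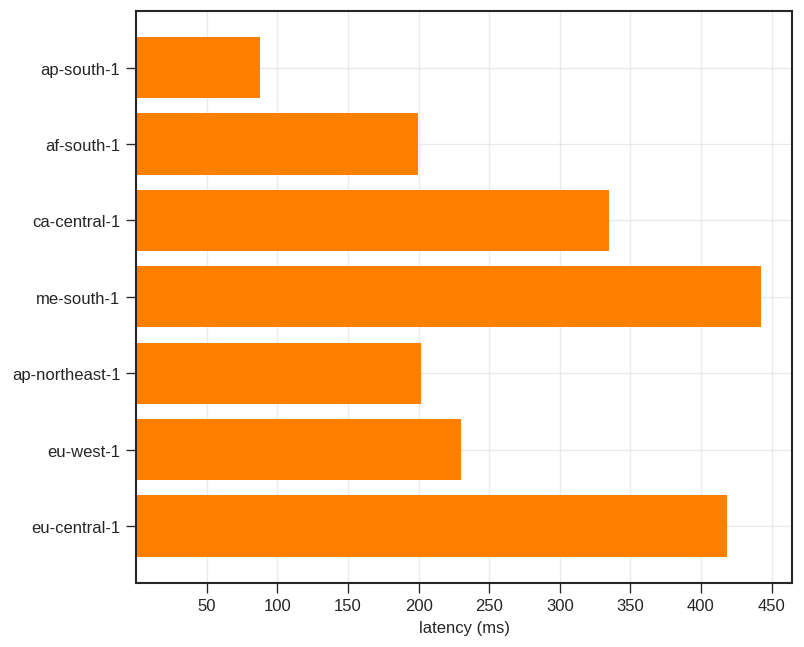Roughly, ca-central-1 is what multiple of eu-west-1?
≈ 1.4×

ca-central-1 ≈ 350, eu-west-1 ≈ 250; 350/250 ≈ 1.4.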